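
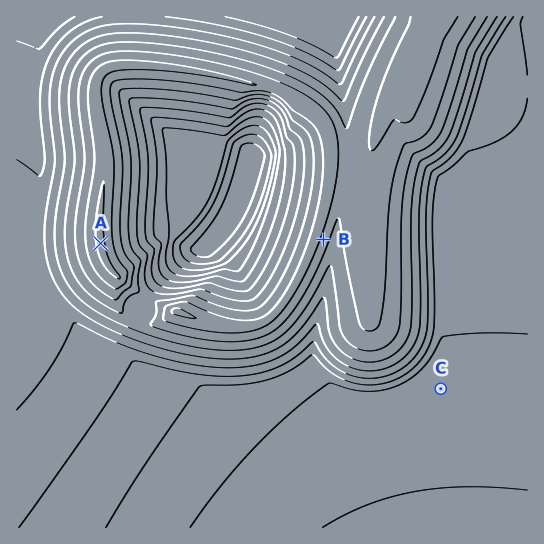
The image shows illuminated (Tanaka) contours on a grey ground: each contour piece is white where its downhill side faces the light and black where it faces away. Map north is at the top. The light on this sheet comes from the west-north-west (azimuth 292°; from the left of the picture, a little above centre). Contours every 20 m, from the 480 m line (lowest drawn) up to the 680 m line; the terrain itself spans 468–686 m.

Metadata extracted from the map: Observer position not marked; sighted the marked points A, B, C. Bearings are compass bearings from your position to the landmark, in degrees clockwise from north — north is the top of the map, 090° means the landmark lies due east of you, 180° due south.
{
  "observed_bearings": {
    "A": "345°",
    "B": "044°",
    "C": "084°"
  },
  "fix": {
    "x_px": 148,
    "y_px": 420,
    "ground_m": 525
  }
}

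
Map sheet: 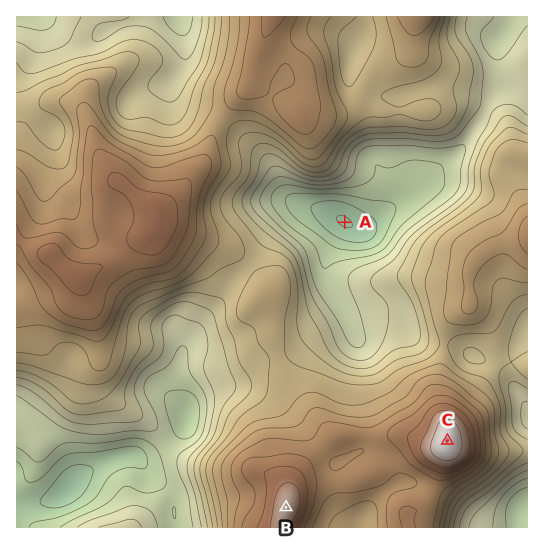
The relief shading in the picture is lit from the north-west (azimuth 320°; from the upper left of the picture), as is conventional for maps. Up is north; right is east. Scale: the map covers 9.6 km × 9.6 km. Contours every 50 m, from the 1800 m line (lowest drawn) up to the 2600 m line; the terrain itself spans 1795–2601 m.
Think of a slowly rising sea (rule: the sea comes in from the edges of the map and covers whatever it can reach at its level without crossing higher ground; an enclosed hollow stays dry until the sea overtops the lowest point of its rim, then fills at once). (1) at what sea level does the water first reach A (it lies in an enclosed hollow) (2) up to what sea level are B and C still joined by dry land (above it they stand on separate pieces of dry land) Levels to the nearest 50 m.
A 2050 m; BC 2350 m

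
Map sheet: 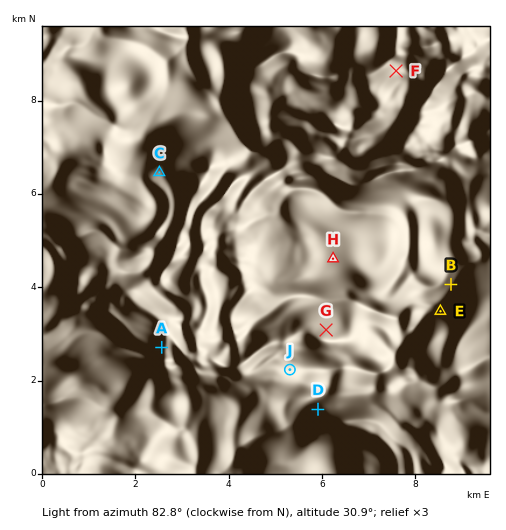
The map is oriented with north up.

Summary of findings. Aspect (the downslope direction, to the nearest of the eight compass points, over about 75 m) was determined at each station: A SW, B NW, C N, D NW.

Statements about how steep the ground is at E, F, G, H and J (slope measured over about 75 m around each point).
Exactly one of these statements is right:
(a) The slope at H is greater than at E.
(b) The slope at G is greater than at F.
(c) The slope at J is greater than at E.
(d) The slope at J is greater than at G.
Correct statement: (b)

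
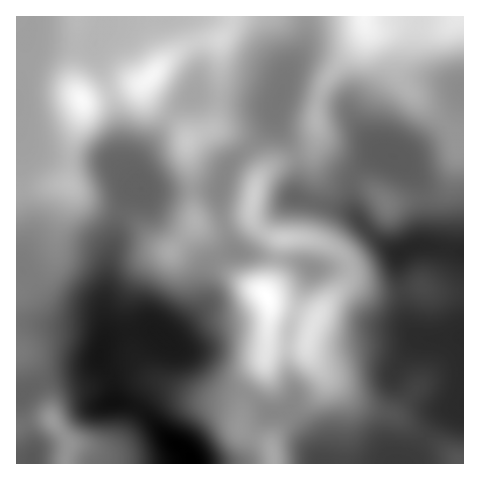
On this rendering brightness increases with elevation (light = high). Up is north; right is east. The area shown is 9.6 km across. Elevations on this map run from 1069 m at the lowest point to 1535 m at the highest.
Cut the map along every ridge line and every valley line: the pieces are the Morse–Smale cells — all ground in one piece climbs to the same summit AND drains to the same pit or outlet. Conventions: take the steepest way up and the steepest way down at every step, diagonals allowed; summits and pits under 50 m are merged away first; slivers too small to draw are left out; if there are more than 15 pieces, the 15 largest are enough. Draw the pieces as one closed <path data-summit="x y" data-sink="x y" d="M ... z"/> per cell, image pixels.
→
<path data-summit="82 101" data-sink="192 463" d="M162 16l-146 1 0 250 4 1 5 5 18 26 11 10 12 5 31 4 8 10 0 14 8-6 31-6 11 1 11 9 3-1 34-33 2-7 0-22 4-11 7-7 19-8-5-8-7-18-6 2-16-1-6-5-2-8-1-33-4-25 0-14 25-14 5-28-15-1-9-4-20 18-38 49-2 11 6 17-19-27-1-32-4-20-22-65 11-19 5-4 45-4z"/><path data-summit="266 297" data-sink="400 253" d="M386 154l-7 0-7 3-14 14-7 12 0 18 3 13 12 15 26 21-6-2-9 1-29 16 0 14-29 34-13 32-35-1-4-5-4 29-19 32-4 28 6 6 20 8 6 5 2 17 190-1 0-211-42-7 4-11 0-17-6-34-21-23z"/><path data-summit="266 297" data-sink="192 463" d="M238 252l-10 1-12 6-7 7-4 11 0 22-2 7-36 34-12-9-11-1-31 6-9 7 1-15-8-10-31-4-12-5-11-10-18-26-5-5-3 0-1 127 4 0 14-9 18-7 30-6 9-5 8-9 10 17 5 26 12 1 15 7 31 32 17 13 4 9 80 0-1-17-6-5-20-8-6-6 4-28 20-36 3-25 4 5 35 1 13-32 29-34 2-13-3-2-6 3-29 2-11-6-13-3z"/><path data-summit="364 17" data-sink="400 253" d="M365 24l0 9-4 7-31 35-10 16-4 22 1 25-3 8-6 5-13 6 3 10-1 31 40 9 17 7-3-13 0-18 3-8 13-13 12-8 23 4 21-12 25-21-20-16-27-29-3-11-2-20-4-9-8-6-15-5z"/><path data-summit="151 77" data-sink="192 463" d="M231 16l-67 0-9 2-39 3-9 3-11 16-2 8 20 54 5 20 2 40 18 26-5-16 2-11 38-49 20-18 16 5 9-1 0-52 1-6 11-15z"/><path data-summit="53 420" data-sink="192 463" d="M99 359l-8 9-9 5-41 9-16 11-9 3 0 67 176 1-3-9-17-13-25-27-11-8-22-5-5-26z"/><path data-summit="364 17" data-sink="192 463" d="M463 16l-99 1 1 7 4 5 17 6 8 8 4 12 1 19 7 13 40 37 5-2 5-7 8-19z"/><path data-summit="151 77" data-sink="278 99" d="M306 16l-74 0-1 9-11 15-1 6 0 53 57 6 10-29 18-31 2-9z"/><path data-summit="253 196" data-sink="400 253" d="M295 157l-24 9-9 8-6 9-4 21 0 13 10 14 17 8 20-1 27 6 13 6 7 8 3 6 28-15 13 0-16-13-21-23-16-6-40-9 1-31z"/><path data-summit="364 17" data-sink="278 99" d="M363 16l-57 1 0 19-2 9-18 31-11 32 1 15 19 33 13-5 8-10 0-28 4-22 10-16 31-35 4-7z"/><path data-summit="82 101" data-sink="278 99" d="M231 100l-13 0-5 27-25 14 7 80 9 6 13 0 7-3-4-14-1-20 7-21 42-40 7-14 1-10z"/><path data-summit="82 101" data-sink="400 253" d="M448 126l-39 29-11 4 15 14 9 17 4 27 0 17-4 11 41 7 1-104-7-1-2-14z"/><path data-summit="253 196" data-sink="278 99" d="M274 115l-6 14-42 40-7 21 1 20 4 15 25-8 3-6 3-24 7-13 9-8 24-9-5-12-14-22z"/><path data-summit="253 196" data-sink="192 463" d="M251 212l-2 4-5 3-20 6 10 25 54 10 13 3 11 6 29-2 7-3-2-6-7-8-13-6-27-6-20 1-14-6-10-9z"/><path data-summit="82 101" data-sink="192 463" d="M463 96l-7 19-8 10 7 8 3 15 6-1z"/>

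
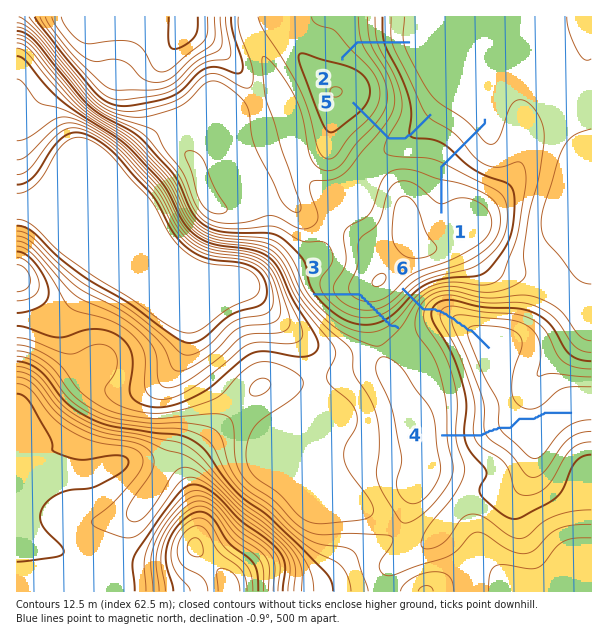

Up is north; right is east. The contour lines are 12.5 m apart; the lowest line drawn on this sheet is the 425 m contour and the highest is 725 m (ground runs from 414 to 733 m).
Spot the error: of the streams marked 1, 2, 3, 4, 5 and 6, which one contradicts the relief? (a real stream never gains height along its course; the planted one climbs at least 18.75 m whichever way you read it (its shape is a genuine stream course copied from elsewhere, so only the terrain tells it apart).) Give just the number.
3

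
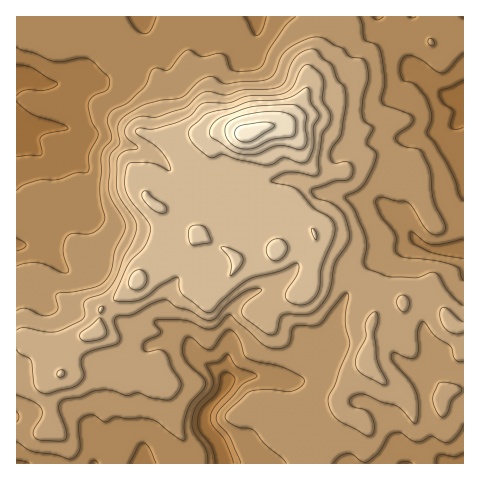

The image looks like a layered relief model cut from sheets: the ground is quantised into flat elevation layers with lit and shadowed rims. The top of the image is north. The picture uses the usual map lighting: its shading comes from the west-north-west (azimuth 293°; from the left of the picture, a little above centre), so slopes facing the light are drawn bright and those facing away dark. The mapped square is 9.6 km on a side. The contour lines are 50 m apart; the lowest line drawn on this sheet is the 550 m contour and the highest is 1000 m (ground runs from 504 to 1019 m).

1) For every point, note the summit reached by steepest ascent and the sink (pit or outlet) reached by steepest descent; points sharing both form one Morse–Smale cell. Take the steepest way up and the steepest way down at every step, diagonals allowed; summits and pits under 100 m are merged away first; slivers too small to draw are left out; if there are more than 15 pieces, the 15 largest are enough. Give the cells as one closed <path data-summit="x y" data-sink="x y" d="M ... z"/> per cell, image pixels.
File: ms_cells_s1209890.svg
<path data-summit="246 134" data-sink="224 463" d="M232 132l-16 2-21 28 2 9 9 12 5 17 0 13-12 21-31-20 2 15-12 27-15 15-7 12-35 25-2 20-3 4-9 4-28 3-27 1-8-4-8 0 0 127 447 1 1-136-6 0-9-7-16-31-16 2-14 11-21 2-6 6-1-12-10-15-19-17-24-11-6-5-1-17-15-28-8-8-6-2-12 0-15 3 3-3 1-39-13-23z"/><path data-summit="246 134" data-sink="17 122" d="M341 16l-324 0-1 319 8 1 8 4 55-4 9-4 3-4 2-20 35-25 7-12 15-15 12-27 0-8-6-11 10 9 25 15 12-21 0-13-5-17-11-17 2-8 19-24 9-2 24 2 15-7 14-1 8-4 10-12 13-26 24-23 11-15 3-8 0-7-5-10z"/><path data-summit="246 134" data-sink="463 95" d="M463 16l-121 0 0 5 5 10 0 7-3 8-11 15-24 23-18 33-8 7-19 3-15 6 5 5 10 23-3 36 25-1 6 2 8 8 15 28 1 17 6 5 20 8 15 12 16 18 4 16 8-6 18-1 14-11 16-2 16 31 9 7 6-1z"/>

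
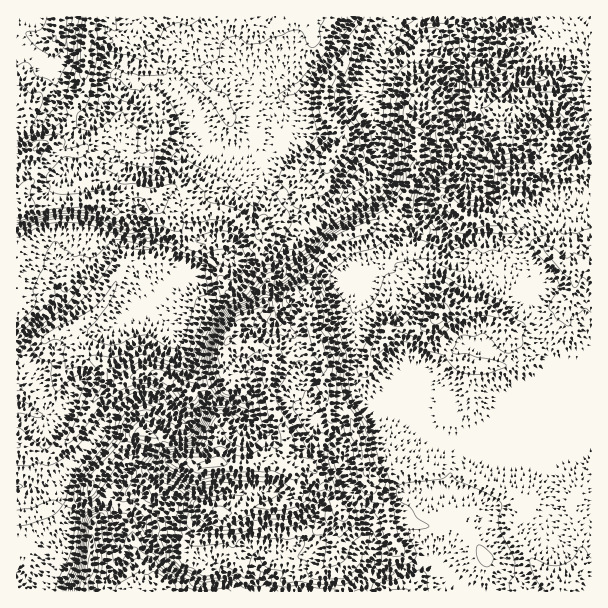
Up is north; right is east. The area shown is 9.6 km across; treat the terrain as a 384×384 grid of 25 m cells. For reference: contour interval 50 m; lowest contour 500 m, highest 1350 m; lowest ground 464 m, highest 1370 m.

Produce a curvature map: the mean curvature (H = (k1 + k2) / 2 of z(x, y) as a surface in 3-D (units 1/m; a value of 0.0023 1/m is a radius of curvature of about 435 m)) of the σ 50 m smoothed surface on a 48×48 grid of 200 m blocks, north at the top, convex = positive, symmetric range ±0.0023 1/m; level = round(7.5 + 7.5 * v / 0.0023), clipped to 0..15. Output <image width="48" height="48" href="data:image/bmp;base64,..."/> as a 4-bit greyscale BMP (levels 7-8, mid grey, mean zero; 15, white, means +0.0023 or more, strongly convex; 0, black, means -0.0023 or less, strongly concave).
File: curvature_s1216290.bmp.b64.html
<image width="48" height="48" href="data:image/bmp;base64,Qk32BAAAAAAAAHYAAAAoAAAAMAAAADAAAAABAAQAAAAAAIAEAAATCwAAEwsAABAAAAAAAAAAAAAAABEREQAiIiIAMzMzAERERABVVVUAZmZmAHd3dwCIiIgAmZmZAKqqqgC7u7sAzMzMAN3d3QDu7u4A////AIiEj3OpidsAAQY2YSMzNNupd3d2eHaJhmaFS/NpnGAf17pWmrubkTFLd3iJZ2qHl4hnGfYpqg3peaaLmGmplaqUZ4iJZpl3d4hoF/cqkEund4ZWZ3a4dWynZ3iIWJd3d3h2J/YcU5eIVFRndYaIhH1WiIiHaYeHh4d4JvkPB4mGzJd1dVmKk5tYiIiGiYd4h5mYM+8lSIaMzLmJlzS+gqloiIiGiId4h4eIagFlVUSvuniszXHXKLZ4eId2eIh4h2V3T/M9aEFQAUQzW2jhfZNmZmZ5mIh4h4hmSPklp3XKZnZ1mY2QrbWIiHmYiIh4h3eGQ69irf7/7d3KusojuzeYiXh3d3d3eJmLYzzTA+vnume3pogj6Eh3eHd3d3d3d7hZxTSreXRGl2WVuU6T91h3d3d3d3d3d5ZlvEJv/KMK+XZY10ZG9Gh3d3d3d3eHh5Z2XnJZyTAB7jJ7hla6pHd3eId3d3eIeEd3ScNClQjQUBSMVlmrNXd3eHiHd3d3h6hpRrrTAGv2TrSZWFuXN3d3d3iHd3d3d6ZrYjjtmd9lnsW6Zm6TWGd3d2h3dmd3d6ZppYqJ77cozGSbZkyTemZ3domZmYZ3eLeGmrhnh1M1y2dth423THVmWJh3d4hnd2ymeIZnhlRVz5yZho2FSchHlmd3iIh4dxnamFZmd2ZUf5WHdbqUVtqLl0Z3iIZ4ltBbqodnd3dlWvhSitdEZqaIzHZmuIaIh7siiKl3d4d3Ob70R9lldoZnr7rMlXeIh4i0OHqHd3eHKDTk2cpWdod3bIimd3d5lpeGhImXd3d0ikXArfc3d3d2bWZ2eHdlppeGpVeod3dk2FW9CKNXeId4l2Z3h3dZqJh2iHSqqYQ2RVV0aLxmd4iHh2eIh3WLiJd3iJZmMijcdUmEMl7WZ1aZlliYeHrXiFZmh3Ykh5p2dUnKUzf+iJVWNIQzRpmHeHMjMzW6Wplod7q3lkJr/ph6J4nKp1eHd/yod2r7S5eaq7WIhoMjatuQeK7Kl2WHh5qc3ux3a4eXd3WJWKpFQ23wr9RUl1ZmdqdndmmKqrmYh3Z3aHqTZkXwj2NGqKlWZmplaJh0M2qHd3d2qHmmJlS/CYN2z/N6p3aHZlVoqziHd3h3iZqnZCbPoJR4yarJjL5nmpZ5e2Rnd3d3ZorbuDaOhwOaYzeVJ13Zeah5eah3d3eHdlaMg0e/h3JlZ43qlFNZhnmad6dneIeHd2WslDeumYGKp3rdVIZXlUeohqdneZd3d1rZZEareRV5llapN5tIu2WpdpZ2iXeHd22EVVe5mlfIpoiYKpiFa4WWaWd4mId3Zn1zVnabihjGp5mnapZ0fYR1ZmeId3eIhlvXVXebmAy10kIjmnd2T4RniHeXd3eHeUXMZHl3mBpjVod0eXd2L6Rnp2l3iHeHeIRehUiYajk4NpqZZ3eJLnapd4d4d3iHh5sqtXNbhzZ6u6mZhoiLHNaImWaHd3iIh4lj53kay0WZvKiIiHdrF9aHepipiJmIiIm0e3jGRkZkMmmIhw=="/>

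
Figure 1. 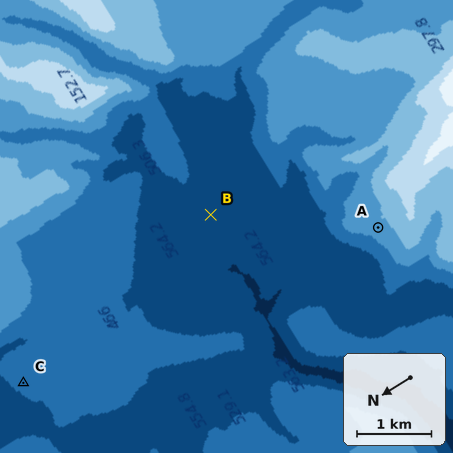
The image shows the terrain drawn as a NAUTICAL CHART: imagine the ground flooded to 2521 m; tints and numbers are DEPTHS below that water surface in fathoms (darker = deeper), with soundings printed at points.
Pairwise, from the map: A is higher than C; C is higher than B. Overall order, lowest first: B C A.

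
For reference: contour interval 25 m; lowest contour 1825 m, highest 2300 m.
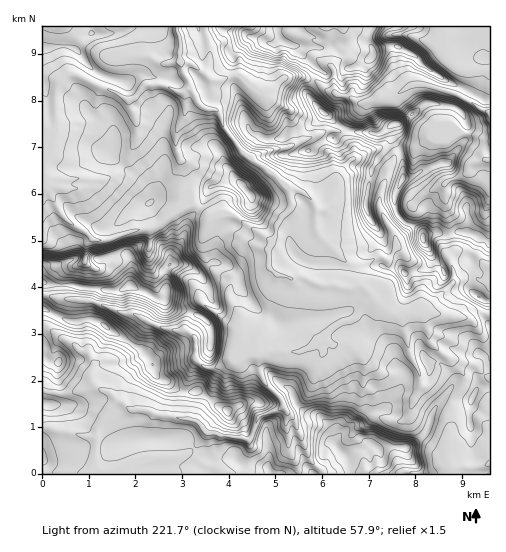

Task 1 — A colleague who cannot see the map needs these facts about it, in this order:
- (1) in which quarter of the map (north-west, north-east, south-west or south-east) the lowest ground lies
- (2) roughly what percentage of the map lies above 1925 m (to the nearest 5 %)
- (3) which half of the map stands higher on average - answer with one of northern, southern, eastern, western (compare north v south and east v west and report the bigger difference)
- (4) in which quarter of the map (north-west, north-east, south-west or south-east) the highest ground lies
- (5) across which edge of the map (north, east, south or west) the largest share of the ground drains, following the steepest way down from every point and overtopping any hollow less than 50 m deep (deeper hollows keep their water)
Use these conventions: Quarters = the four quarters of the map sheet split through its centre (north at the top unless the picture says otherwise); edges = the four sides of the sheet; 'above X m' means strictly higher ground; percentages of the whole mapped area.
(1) Look to the north-west quarter for the lowest ground.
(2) About 80 % of the map lies above 1925 m.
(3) On average the southern half of the map is the higher ground.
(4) The highest point lies in the south-west quarter of the map.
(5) Drainage is mainly to the north: more ground falls towards that edge than towards any other.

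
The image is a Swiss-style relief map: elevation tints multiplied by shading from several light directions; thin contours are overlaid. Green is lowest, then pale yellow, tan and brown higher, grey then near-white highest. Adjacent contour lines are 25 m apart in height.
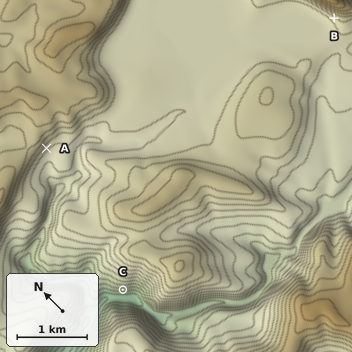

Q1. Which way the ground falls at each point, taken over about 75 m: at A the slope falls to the S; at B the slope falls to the W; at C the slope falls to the SW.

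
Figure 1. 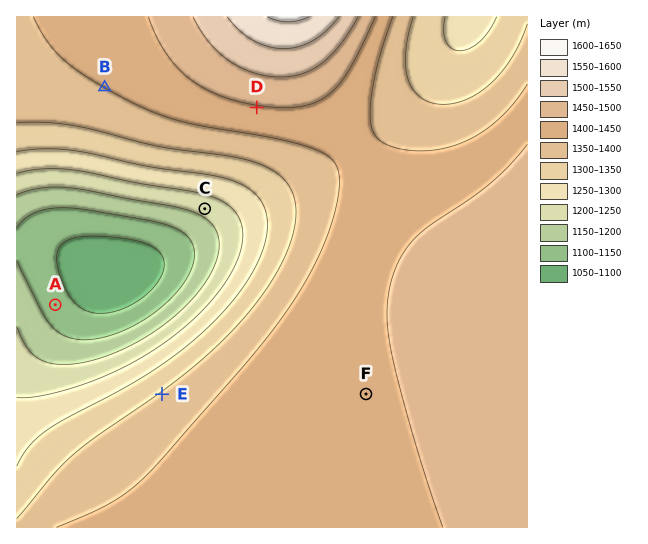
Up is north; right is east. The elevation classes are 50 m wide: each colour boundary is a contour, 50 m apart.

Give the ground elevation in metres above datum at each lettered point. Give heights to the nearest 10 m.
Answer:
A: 1120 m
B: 1400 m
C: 1220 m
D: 1450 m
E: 1350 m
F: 1440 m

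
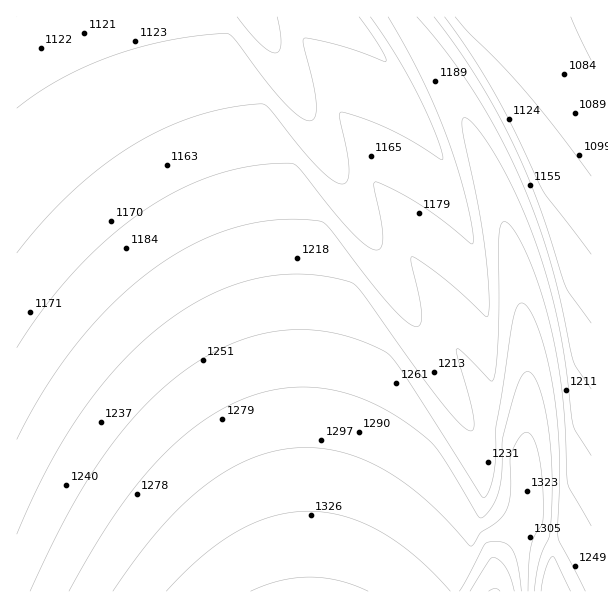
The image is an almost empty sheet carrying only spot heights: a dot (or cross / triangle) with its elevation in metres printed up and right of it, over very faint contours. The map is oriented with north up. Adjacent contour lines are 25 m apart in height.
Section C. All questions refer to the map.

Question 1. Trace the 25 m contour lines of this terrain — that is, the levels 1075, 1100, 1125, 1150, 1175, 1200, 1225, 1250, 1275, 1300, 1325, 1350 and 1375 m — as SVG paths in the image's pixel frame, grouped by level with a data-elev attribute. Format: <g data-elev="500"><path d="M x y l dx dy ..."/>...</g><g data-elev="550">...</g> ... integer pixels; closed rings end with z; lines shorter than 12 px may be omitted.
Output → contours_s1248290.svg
<g data-elev="1075"><path d="M591 60l-20-43"/></g><g data-elev="1100"><path d="M591 176l-34-46-30-37-27-30-32-31-13-15"/><path d="M277 17l4 27-2 7-4 2-6-2-9-8-23-26"/></g><g data-elev="1125"><path d="M591 254l-48-63-29-62-19-36-24-38-26-38"/><path d="M359 17l21 30 6 11 0 4-48-17-30-7-5 1 13 62-1 15-4 5-5-1-6-3-15-13-19-23-30-40-5-5-4-3-27 2-30 5-30 7-27 9-27 10-26 13-22 14-21 15"/></g><g data-elev="1150"><path d="M591 323l-25-36-30-91-15-36-17-34-33-57-37-52"/><path d="M370 17l25 37 23 41 19 42 4 13 2 9-3 0-27-17-26-14-25-10-21-6-1 5 7 33 2 20-2 12-6 2-11-5-15-14-49-60-5-1-9 0-31 5-27 8-27 10-27 14-26 16-25 20-26 23-24 26-22 27"/></g><g data-elev="1175"><path d="M591 389l-18-28-13-64-12-44-15-44-20-46-21-41-22-37-26-36-27-32"/><path d="M388 17l33 60 25 58 11 32 10 34 6 30 0 13-3-1-26-21-24-17-25-15-20-8-1 4 7 35 2 18-2 9-3 2-4 0-11-7-15-14-46-58-8-7-25 0-32 5-30 9-30 13-28 16-29 21-28 26-27 28-25 32-23 34"/></g><g data-elev="1200"><path d="M591 456l-18-30-8-64-7-39-10-43-15-45-17-40-18-35-19-30-8-8-6-4-3 2 0 9 16 77 8 51 3 40-1 19-3 0-44-40-21-15-8-4-1 6 8 33 3 19-2 9-3 3-3-1-10-7-17-17-55-71-9-9-17-2-22-1-23 3-21 4-31 11-32 16-30 20-30 26-28 30-27 34-24 37-21 39"/></g><g data-elev="1225"><path d="M591 526l-23-43-3-61-4-37-7-43-9-38-11-32-10-24-11-19-4-5-5-2-3 3-2 11-1 103-2 32-4 10-3-1-28-29-3-3-2 1 17 63 1 13-1 5-3 1-6-4-20-21-79-110-11-12-19-6-29-4-25 1-26 4-34 11-35 18-33 24-32 31-29 35-28 40-24 45-23 51"/></g><g data-elev="1250"><path d="M541 591l5-24 6-11 3 3 16 32"/><path d="M585 591l-27-52 1-84-5-63-6-31-9-31-9-20-8-7-3 1-3 4-4 16-16 102-2 45-4 17-5 9-2 1-3-4-78-122-15-19-28-13-32-8-31-2-30 3-33 10-33 17-33 24-30 30-28 35-26 39-25 45-28 58"/></g><g data-elev="1275"><path d="M534 591l5-30 11-27 2-30 0-31-3-38-5-31-8-25-5-6-3-1-5 2-5 10-15 51-1 39-4 20-7 15-9 9-5-3-28-48-14-20-15-14-24-17-30-16-30-9-30-4-30 2-28 8-27 13-27 18-26 22-25 27-24 32-24 37-26 45"/></g><g data-elev="1300"><path d="M528 591l2-42 4-12 8-13 1-20-1-27-3-22-6-18-6-5-3 1-5 5-8 17 0 37-5 18-8 11-17 12-10 13-28-30-20-18-21-17-22-14-23-10-22-6-24-3-23 1-22 4-23 9-22 12-21 16-21 19-21 22-22 27-23 33"/></g><g data-elev="1325"><path d="M450 591l-34-34-18-14-18-12-18-9-18-6-18-4-18-1-18 2-18 4-18 6-17 8-34 25-37 35"/><path d="M521 591l-3-25-5-15-7-8-11-2-7 1-3 2-26 47"/></g><g data-elev="1350"><path d="M368 591l-29-10-30-4-28 4-30 10"/><path d="M514 591l-3-13-5-11-6-7-6-3-5 3-19 31"/></g><g data-elev="1375"><path d="M500 591l-5-3-6 3"/></g>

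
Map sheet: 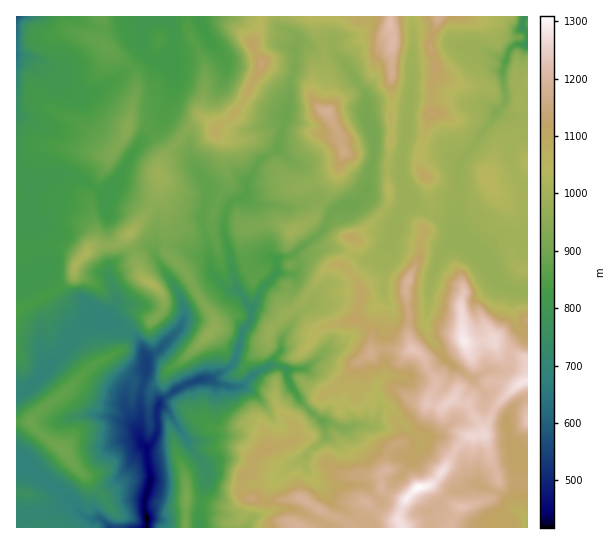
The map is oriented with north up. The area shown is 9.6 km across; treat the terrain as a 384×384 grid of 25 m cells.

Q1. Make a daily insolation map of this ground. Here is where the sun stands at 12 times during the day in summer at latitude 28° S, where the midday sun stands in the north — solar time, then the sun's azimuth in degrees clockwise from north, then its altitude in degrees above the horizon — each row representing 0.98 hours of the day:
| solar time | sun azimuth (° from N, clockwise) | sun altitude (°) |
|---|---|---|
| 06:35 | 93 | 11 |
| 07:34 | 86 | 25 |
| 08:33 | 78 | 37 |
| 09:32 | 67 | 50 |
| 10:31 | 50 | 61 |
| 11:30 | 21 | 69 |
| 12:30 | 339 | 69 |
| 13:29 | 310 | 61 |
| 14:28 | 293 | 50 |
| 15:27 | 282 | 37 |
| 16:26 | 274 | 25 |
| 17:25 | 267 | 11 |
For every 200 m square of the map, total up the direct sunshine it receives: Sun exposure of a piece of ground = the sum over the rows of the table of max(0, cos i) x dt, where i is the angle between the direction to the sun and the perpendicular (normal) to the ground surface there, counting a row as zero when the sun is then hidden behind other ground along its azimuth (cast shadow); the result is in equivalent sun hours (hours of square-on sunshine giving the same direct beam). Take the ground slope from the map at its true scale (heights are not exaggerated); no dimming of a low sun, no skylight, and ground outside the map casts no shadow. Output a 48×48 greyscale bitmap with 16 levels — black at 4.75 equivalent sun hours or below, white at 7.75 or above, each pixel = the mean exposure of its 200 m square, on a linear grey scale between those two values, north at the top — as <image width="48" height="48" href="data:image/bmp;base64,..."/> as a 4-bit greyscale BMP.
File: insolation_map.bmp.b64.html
<image width="48" height="48" href="data:image/bmp;base64,Qk32BAAAAAAAAHYAAAAoAAAAMAAAADAAAAABAAQAAAAAAIAEAAATCwAAEwsAABAAAAAAAAAAAAAAABEREQAiIiIAMzMzAERERABVVVUAZmZmAHd3dwCIiIgAmZmZAKqqqgC7u7sAzMzMAN3d3QDu7u4A////AO7u7u1QAWqqq7y5zM7u3N7czO3e7M3e693e7bZclFiKq8y4Wc7bzu3M7sze25m96rvN7KjLlIqarNyHnKqt7d3dzLis7+27vO7uyGrshHmLm8q+/u7u7e79ztp5ze7azP7bZImct1drmru8ze7+y7zMzO3rnMy83d23Wu7IuVZcu7u+3N7tve7u7N7uu8zN3suHrd3sqXdtyqqs27u97//u7u3u7MzM3aZa7bzduYibvMu+7cqJ3u7u7c3t7cvM3Wa+/rq7uVeqic3N7v7rvO7u7u3Mzcy8ypzu/9zNqnWnnN283u3tzKzczNupzu7Lue7Lq7u7qpio3e7e7c7rRYmazaqavN7YvO7suYm9upid/t7dyt6TWcu7yqvNzN7ojd7e3LqruqOM3c7bqtpK3M3Lqt7u7e3dd7zt7cmKuqQDrNlHrMRu7szL3u7d7u3d6qrO7tlmiodAAEqSaqbN3tu6uqvO7qvu7szN7u2TN4nHECBZAFAE3cy5u5nNt5u83dzM3u7sZVm7pFcYtkrGfd3dzMzbmcy87tzM3u/+0wKru4kFzHnMib3e7t64m93d7szM3e7txBAZrNtUrZrex4nO7uy73e7u3cvMzd3MmMUDat6jjdre/tzf7tmtzd7d3NurvN27ztxiKu7pjO7O7u3e3LqrvM3e3u7Kq6aLqGiBPe7YfO7t3M3byqmrzZze7u7ukBipc0pwru2oe+3dztzru7ibvbzNzN3clqyoi+tX3dub2M3dy6zt3Mmbzr3cu9zLmmeKzup97cyt7aq9287t3syM3d3d3tzMvKZGztre3cyt3Zrd7u293d6s3u3d7u3c3d3LnM3d3cysy6iN7ams3d283d3d7e7u3e/tyczd3du8yquWzb3t3d273d3d3d3d3e7e7b3d7dve7d7sre3t3d3t3d3d3d3d3u7d3t3dzdzu7v7uzO7u3e7t3d3c3d3d3e3d7t3d3dzu3MvN2s3dzN3d3dzN3d3d3u3d3dzN3d293d3cy5rMrNy83dzd3u3u7ty83M3d7dzd3d7uyom8zciL3dze7d3d3Myp3d7t3czL3d7tyoebvMvu3d3u7N3dzMzJve7d3Lu7vu3My5ZprN3e3e7u3d3d3e7sne7syXeZmszKmMypes3N3d7u7t7u7u7tmt7tuovd3Ly4i9yqi828zd7u3u7t3e7ty93uytyr3c3dzNy6fLypq8zu7t3d3u7u7N3dvf66y8y4jMy6nLu5vd3e3c3e7u7u7d3d3+7qurup3rqqrLzf3d283c3u7t7u7d3d7t7Liqqs7uypirzN3MzLvs7u7d3e7u7t3c3Mmaq+7u2pd5q8vN3qvc7u3d3N7u7t3czbt5vO7ty4mpqs3u7ozs7t3d3c3u7d3dzJu7y97su5momt7t7Hvpm93Mzd7tzd3dyWze3O3bu6umiM3d7GnJzdzM3u7t3dzclozMzM3Ny7zHi7zMzLVZ3t3e7t3e7dzLm+7Nyqy6q8zJm4iJq8qL3u7tzd7e7t3M3u7Kqauqu8zKmaZ5zdcA=="/>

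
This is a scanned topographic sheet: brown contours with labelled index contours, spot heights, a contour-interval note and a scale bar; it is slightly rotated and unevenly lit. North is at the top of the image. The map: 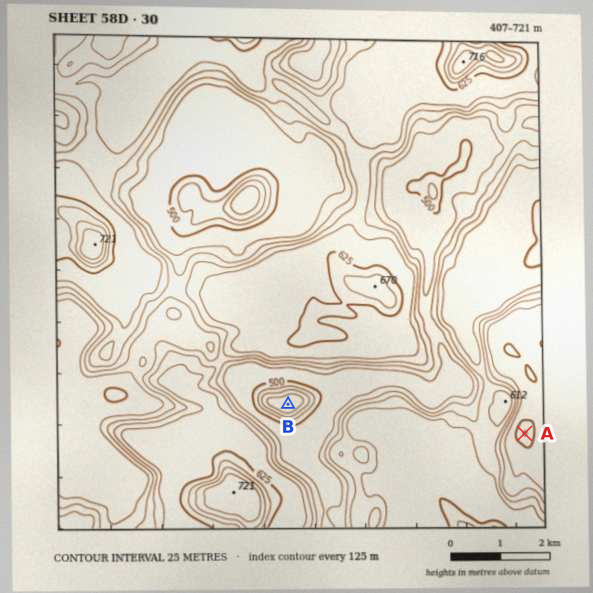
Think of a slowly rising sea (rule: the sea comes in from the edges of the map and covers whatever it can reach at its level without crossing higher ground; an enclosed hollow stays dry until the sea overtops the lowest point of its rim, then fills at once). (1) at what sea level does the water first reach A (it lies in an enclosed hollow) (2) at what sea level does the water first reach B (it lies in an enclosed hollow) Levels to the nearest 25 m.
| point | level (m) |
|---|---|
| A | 500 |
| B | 525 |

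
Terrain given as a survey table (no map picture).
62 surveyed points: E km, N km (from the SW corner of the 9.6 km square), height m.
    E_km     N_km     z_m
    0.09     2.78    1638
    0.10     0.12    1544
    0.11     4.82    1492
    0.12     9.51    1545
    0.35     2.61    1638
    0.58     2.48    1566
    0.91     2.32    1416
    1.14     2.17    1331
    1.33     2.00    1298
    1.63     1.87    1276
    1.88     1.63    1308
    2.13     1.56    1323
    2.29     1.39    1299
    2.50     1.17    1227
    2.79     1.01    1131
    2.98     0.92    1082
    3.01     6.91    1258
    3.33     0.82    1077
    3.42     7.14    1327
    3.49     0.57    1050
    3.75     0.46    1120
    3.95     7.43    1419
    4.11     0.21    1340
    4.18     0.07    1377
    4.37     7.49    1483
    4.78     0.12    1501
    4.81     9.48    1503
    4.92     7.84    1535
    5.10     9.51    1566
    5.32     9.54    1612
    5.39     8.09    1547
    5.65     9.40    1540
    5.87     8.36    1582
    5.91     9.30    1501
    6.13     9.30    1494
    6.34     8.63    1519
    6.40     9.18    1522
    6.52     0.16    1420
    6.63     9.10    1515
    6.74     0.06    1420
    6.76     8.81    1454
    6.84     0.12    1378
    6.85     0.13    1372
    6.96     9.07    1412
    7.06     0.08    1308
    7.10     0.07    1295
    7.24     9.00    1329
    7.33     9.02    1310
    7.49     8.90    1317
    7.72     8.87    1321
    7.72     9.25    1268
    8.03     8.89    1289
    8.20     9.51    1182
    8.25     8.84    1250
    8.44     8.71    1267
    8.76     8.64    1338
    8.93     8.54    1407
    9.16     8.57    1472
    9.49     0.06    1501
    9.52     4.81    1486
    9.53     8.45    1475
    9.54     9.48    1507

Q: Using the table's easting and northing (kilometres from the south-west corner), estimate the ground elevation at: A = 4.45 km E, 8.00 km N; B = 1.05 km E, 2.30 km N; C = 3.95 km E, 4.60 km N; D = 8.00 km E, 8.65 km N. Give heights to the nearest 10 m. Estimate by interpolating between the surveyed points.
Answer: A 1410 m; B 1380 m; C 1420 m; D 1300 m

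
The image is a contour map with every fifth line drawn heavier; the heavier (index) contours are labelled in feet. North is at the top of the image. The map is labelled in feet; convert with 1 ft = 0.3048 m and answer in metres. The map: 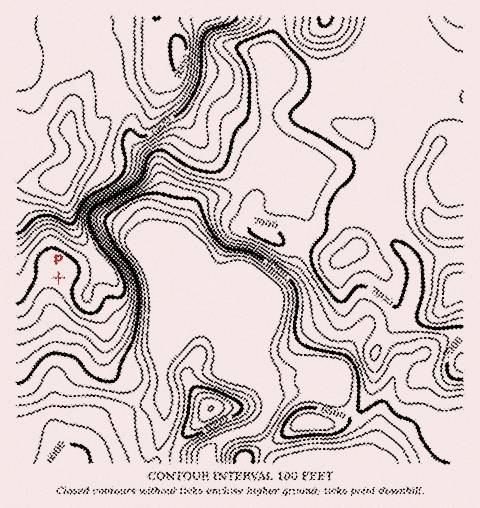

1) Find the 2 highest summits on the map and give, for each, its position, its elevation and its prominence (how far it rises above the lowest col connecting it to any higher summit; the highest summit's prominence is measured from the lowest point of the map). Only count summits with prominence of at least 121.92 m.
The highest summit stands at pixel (179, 52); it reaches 2461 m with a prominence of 638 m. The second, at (210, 409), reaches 2074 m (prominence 153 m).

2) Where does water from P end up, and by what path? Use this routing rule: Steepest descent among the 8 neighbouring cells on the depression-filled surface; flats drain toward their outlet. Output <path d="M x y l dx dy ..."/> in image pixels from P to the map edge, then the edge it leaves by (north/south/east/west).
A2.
<path d="M59 278l-6 5 0 8-1 1 0 21 3 6 0 112 11 18 1 4 0 10"/>
exit: south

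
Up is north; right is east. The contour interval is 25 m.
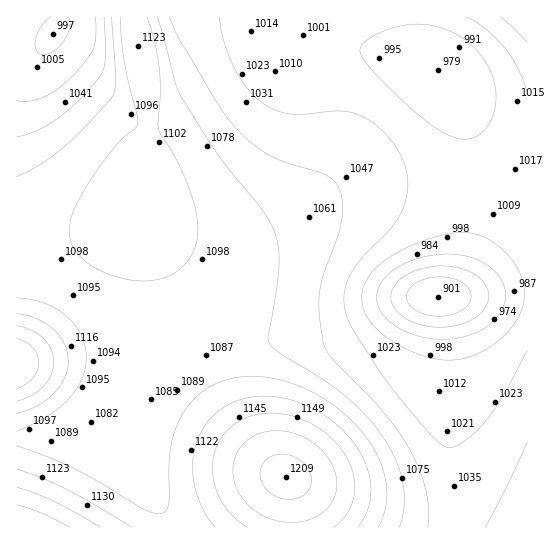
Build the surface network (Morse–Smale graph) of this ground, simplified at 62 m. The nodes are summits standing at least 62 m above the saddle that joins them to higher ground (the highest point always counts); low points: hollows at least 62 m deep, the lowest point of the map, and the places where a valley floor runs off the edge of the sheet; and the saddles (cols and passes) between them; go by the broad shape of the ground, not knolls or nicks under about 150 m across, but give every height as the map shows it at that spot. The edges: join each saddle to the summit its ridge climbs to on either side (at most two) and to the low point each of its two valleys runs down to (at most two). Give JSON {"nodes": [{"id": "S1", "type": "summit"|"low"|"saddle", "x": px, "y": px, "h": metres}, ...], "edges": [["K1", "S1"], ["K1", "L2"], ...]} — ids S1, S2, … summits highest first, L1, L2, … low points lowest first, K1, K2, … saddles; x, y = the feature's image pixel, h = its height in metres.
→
{"nodes": [
{"id": "S1", "type": "summit", "x": 286, "y": 477, "h": 1209},
{"id": "S2", "type": "summit", "x": 18, "y": 527, "h": 1200},
{"id": "S3", "type": "summit", "x": 17, "y": 363, "h": 1199},
{"id": "L1", "type": "low", "x": 438, "y": 297, "h": 901},
{"id": "L2", "type": "low", "x": 53, "y": 34, "h": 997},
{"id": "K1", "type": "saddle", "x": 171, "y": 527, "h": 1106},
{"id": "K2", "type": "saddle", "x": 66, "y": 301, "h": 1094}],
"edges": [["K1", "S1"], ["K1", "S2"], ["K1", "L1"], ["K2", "S1"], ["K2", "S3"], ["K2", "L1"], ["K2", "L2"]]}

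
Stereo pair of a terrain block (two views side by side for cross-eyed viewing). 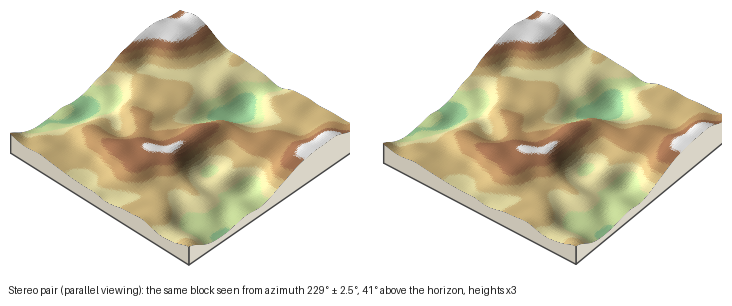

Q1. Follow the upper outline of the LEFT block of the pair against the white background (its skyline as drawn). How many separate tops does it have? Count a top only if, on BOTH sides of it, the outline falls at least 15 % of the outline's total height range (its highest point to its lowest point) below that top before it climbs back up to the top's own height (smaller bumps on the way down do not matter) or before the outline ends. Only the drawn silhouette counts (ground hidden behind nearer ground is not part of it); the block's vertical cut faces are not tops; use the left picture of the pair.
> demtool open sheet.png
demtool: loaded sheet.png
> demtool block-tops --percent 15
1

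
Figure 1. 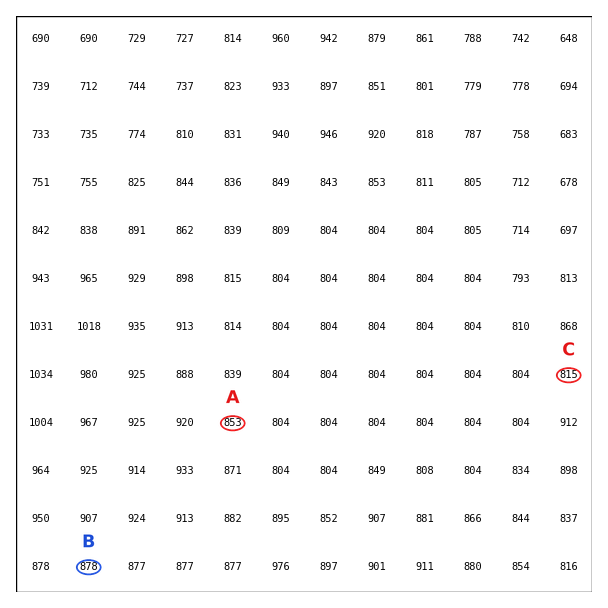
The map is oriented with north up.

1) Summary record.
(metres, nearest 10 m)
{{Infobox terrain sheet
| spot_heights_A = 850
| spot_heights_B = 880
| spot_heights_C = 810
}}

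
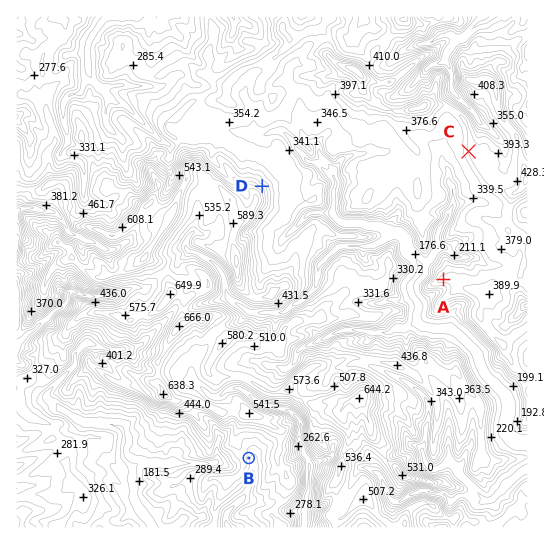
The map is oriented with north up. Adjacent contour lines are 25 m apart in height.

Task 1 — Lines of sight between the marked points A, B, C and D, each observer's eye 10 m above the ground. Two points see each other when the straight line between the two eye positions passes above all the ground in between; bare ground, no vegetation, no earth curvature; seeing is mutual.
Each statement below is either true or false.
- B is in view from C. false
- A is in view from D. true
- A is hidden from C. false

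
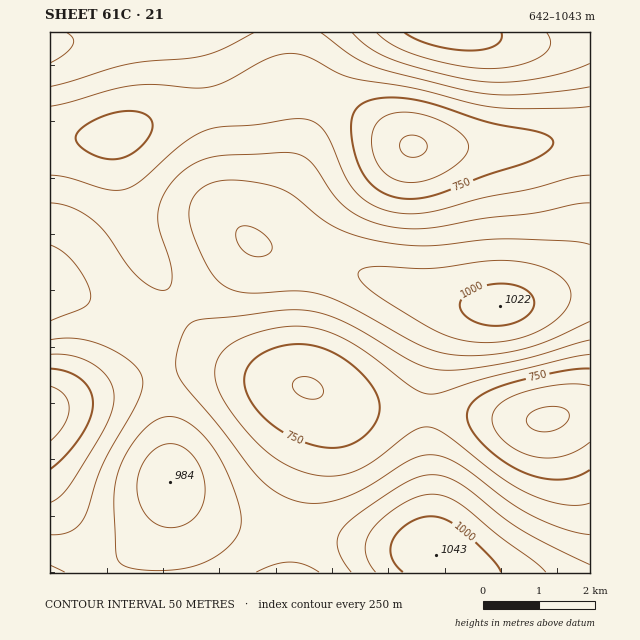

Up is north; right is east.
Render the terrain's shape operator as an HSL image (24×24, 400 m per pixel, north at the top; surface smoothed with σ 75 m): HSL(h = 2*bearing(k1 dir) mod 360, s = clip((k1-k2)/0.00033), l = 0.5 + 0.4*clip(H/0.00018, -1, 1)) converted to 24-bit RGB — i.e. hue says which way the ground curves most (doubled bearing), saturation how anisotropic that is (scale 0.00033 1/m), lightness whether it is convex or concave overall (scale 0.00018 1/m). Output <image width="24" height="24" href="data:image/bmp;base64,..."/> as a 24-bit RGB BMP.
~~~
<image width="24" height="24" href="data:image/bmp;base64,Qk32BgAAAAAAADYAAAAoAAAAGAAAABgAAAABABgAAAAAAMAGAAATCwAAEwsAAAAAAAAAAAAAjkTUvD/X2EfMzFuutXaZn42PkKCajJSlg3mva1u6PDvGKT7UN0/ja3PqrKzu2Nvz2eXy1u71s+bzl9HuirLmgJHfcm7ZdlbVkTOUoyyNwi5/zEpsv3pusbGCgK2Gea2vboS6YGjMT2PcPW3tO3v3X43znK3pztLo3uToyd/am9LMcrvFY46zYl+lflOdhkGVgS19ki6EuTmDymR3zaKMvceXg8CQZcC1Vp/EVYTLVIHURIbeMIbmPIPddY/ItrHD19DD0NS5mrqdb5+kWGWRbVCGhkOGgzZ+fy+dijSsuFjAzJez28jB1dvGpM62a8nIRaTHRIzAT4m5R4m1OnulO2+VXn2QqqmI1s+c2timrLiZcoKcVEmVaz2ShjiYijObcDWtbDm+lGzCzbHM59/b6urhwdTLf7HCRoa8RnOkVnWSWXOBSGJvP1lhTmxXla9Uz91y1uCFrrt9aXKGUUB9XTSCdzeTfziiW0h3Wk2Jd3Caurei4uHE6ejRzc67ipGqUl2eS1GJXFl6Z1xuVU9dRUxQTmRCh7A1yO023PM4vcUsZmI3PS0sPis6VDlOY0ZoOUUqRFQ4Yn9EncdLz+d14+mMzsOBmXlubFV2WktqaVBqbE5eY0VUVUJEZmk8mK0j4fMA49wAmYQAOS8GKSYKIycMHyYNMDwbFykLKEMUSHoYetAOtP4f2PU518k0k3E9Ykg9UT88VEE9XTo6XjQ4Xjgyc10vq5oZ17cAvo0Ae08AMyIAMCsDIy8EGi8EFiwHDzsQHFcWM5UWV+ELjvgaweolwakliV8nXkMmSDwlQzklRTIlTS0kXTcnfFoqrIUh14wO3mQAvj8Ajj4MZ1YZOlcWGEwODD0MIYmCJ6B3KdVfSOFRd9Vbsr5XsGs4lUIncj4lUz8lQDciOy8iRjInYUoyhXU/qZRLu4Ba0Flk3lqE1G2WuIWdcq+kOrKjI5aSI4bvQsXmZ+XTfNy8hbqqp2+OwTdnvydGozA1eUI9Vz9ATj1MVEhaW3deaZ90gLCdkJ28sZXY1a/t6NX24Nf0ycvzgp3xOHf0VHj0bbjpfdviesXOa2ivuD201CSU3TV/y1WBrWKZa1KeQUajRmq5aqjHhc/Zi9Lih7vnkafuvLz12dP429P42dH6s6j9ZGL+bm3TfqzJeLy+Yn+fdEGJlCiJviqKz1+Ty5CyrpHIa2rWUW7nZpvukMnyp9z0mtPyfbfvdKTqkq7kvcTl18/q1bjsvYXslGPmnn+oiZ6Yd4yHb010aCpodSpqnU15tY6TwrTDpqzQf5Tgapnue7z2mdb3o9Xzj7fqcI7cZoTJeZu1kqyrr5Sfv3WnyVi3vl29pYWGmo6Ij2SOdjSBaiV3eT6EiXyXnsChrcy8nr3JfqPMarLWadbjcd/ndL3dan/PdF3EhWawjn2WlpF5m3VppVNrskt8rmaFrJueooyoiky0dyOyciO3dVm5mLvAqdS+pMu7lK+0gp+marSVTM6HN9OSPLazRVegfEeqsFqvp3SMnXd5l2p6nVyJqWSUrYaYrKKhl4Sqcz2/YRzLZS/bhILOss3TtNLKorW6nYqmnYSDj7JuT8tBJ7FFJ3dcL0lcWEBslVN2rGdnpHRwlWyClGaXn3qeqpebrqtsjHRpW0aBRTCSTUazjZ64rcW3qbmtpY2prnGltHyHxLqBnMteP5szH0kwFCIgLy8la1YypIMypos7h3dJenBUj4peraxmpakdeHkrQ0kxMUhEQ25TbqdUnr1np6xtkmttnmWJuH2D06+O0rhzlItBLC4eGx4VIiMQPDoJf3kCi4gEbHAPW2YYcH8bmaYahpEHY2sRMj8WHjYVK1gaV5MbhrYdiaItcn1EfHtZqYtp1ppy5nlQtSsbOg8RJBIPJyEMMC8DX2EAanAAVGEAQVMFT2cGdIkEhpsjdYEpRlsoJ0weKF4YR4YUbKMRa5cZT3kmSnIxg40/y3Yu9yMEvQAOZgEWKgkOKxwQXV0UiZkNkKkOcJMXUn8cUYMdbZYfd6eUdH+ZY3aGTXlvPnxLTZI1bKgsbKEpTYIoOmgnU2UrhFEluA0HvQAkrQA8jB9Sekxeb5hferpsfcB6druQZbqkXbmoabKfiovhmYLZknDOdGO5ZXiibZqEe6RpgaVbZopPSGhARlE5XDozjyQ/zRVp4yukymXNjI7Jncrdr97qutzvtNDwocDxj7HwiaHqkHnuqnLpuWzisGvQmHa2h4iikJ6bjpqPg3yQYl+BSklzTkB4dT+gqVPPvongw7fpzdrx0Ov4ze37yOX7wNb7r8H6l6b4g4b0"/>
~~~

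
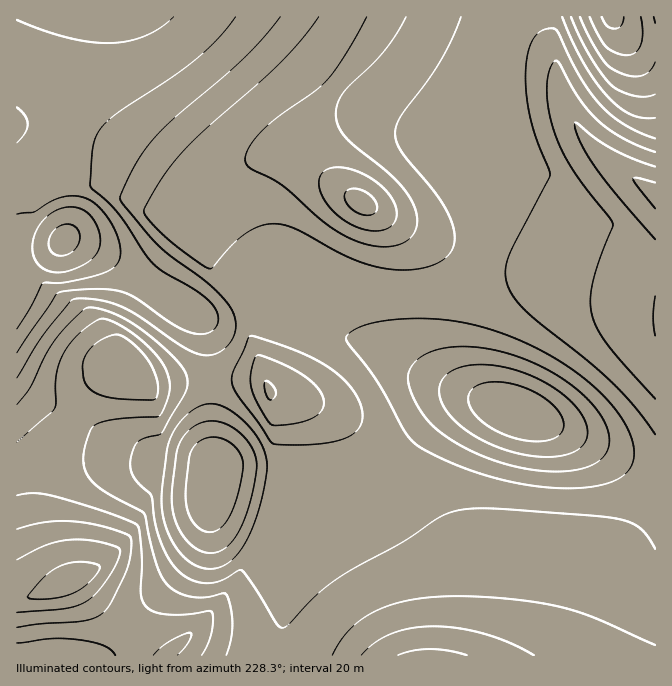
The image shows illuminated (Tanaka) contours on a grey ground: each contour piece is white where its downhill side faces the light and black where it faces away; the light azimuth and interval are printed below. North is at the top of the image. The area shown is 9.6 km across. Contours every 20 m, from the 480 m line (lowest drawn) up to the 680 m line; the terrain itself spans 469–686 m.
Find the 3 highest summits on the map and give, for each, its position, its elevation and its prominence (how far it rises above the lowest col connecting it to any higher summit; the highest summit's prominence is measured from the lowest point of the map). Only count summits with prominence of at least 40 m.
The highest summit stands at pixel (64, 240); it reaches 686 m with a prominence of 217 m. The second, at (517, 412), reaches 678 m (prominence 84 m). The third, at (215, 465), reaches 656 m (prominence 67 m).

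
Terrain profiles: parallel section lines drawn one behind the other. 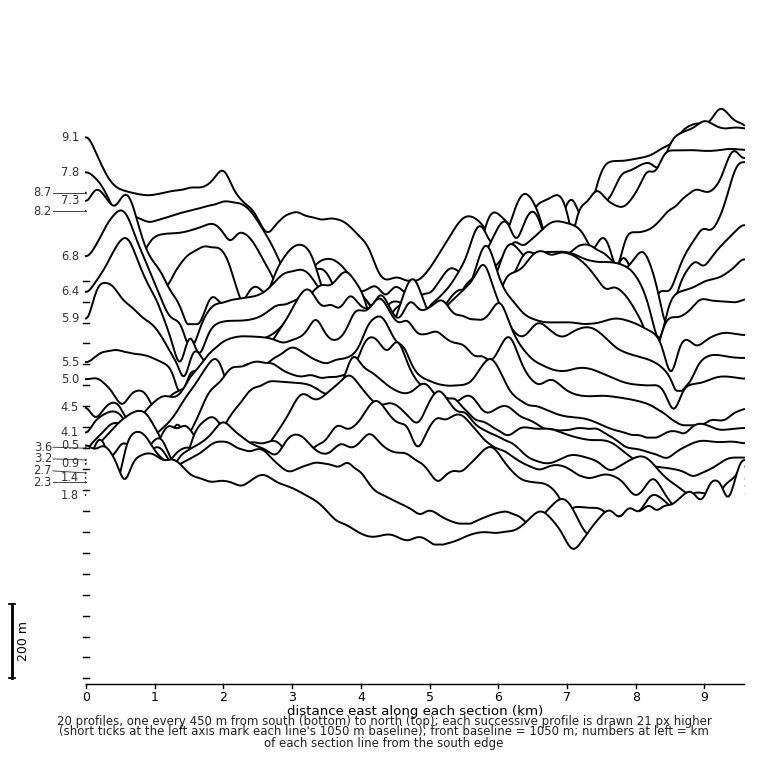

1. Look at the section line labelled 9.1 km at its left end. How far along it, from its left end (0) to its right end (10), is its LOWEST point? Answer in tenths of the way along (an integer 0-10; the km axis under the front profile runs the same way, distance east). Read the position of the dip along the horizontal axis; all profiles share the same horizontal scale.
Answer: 5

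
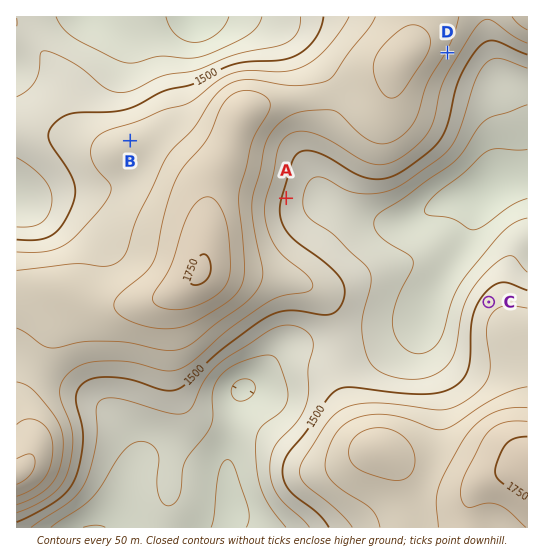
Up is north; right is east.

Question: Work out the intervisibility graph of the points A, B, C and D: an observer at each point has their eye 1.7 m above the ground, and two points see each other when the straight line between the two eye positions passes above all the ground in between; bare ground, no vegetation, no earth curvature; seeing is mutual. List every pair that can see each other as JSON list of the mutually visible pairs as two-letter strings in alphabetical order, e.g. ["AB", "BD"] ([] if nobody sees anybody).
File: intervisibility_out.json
["AC", "CD"]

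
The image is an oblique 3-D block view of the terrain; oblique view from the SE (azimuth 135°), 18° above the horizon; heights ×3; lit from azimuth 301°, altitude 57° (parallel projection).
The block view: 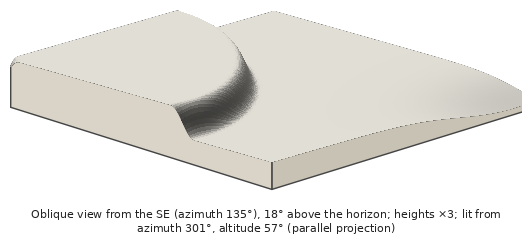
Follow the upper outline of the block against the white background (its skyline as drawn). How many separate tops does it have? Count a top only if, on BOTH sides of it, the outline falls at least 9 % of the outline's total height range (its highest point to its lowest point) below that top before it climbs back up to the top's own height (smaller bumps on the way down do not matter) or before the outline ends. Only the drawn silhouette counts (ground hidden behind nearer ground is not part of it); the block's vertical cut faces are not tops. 2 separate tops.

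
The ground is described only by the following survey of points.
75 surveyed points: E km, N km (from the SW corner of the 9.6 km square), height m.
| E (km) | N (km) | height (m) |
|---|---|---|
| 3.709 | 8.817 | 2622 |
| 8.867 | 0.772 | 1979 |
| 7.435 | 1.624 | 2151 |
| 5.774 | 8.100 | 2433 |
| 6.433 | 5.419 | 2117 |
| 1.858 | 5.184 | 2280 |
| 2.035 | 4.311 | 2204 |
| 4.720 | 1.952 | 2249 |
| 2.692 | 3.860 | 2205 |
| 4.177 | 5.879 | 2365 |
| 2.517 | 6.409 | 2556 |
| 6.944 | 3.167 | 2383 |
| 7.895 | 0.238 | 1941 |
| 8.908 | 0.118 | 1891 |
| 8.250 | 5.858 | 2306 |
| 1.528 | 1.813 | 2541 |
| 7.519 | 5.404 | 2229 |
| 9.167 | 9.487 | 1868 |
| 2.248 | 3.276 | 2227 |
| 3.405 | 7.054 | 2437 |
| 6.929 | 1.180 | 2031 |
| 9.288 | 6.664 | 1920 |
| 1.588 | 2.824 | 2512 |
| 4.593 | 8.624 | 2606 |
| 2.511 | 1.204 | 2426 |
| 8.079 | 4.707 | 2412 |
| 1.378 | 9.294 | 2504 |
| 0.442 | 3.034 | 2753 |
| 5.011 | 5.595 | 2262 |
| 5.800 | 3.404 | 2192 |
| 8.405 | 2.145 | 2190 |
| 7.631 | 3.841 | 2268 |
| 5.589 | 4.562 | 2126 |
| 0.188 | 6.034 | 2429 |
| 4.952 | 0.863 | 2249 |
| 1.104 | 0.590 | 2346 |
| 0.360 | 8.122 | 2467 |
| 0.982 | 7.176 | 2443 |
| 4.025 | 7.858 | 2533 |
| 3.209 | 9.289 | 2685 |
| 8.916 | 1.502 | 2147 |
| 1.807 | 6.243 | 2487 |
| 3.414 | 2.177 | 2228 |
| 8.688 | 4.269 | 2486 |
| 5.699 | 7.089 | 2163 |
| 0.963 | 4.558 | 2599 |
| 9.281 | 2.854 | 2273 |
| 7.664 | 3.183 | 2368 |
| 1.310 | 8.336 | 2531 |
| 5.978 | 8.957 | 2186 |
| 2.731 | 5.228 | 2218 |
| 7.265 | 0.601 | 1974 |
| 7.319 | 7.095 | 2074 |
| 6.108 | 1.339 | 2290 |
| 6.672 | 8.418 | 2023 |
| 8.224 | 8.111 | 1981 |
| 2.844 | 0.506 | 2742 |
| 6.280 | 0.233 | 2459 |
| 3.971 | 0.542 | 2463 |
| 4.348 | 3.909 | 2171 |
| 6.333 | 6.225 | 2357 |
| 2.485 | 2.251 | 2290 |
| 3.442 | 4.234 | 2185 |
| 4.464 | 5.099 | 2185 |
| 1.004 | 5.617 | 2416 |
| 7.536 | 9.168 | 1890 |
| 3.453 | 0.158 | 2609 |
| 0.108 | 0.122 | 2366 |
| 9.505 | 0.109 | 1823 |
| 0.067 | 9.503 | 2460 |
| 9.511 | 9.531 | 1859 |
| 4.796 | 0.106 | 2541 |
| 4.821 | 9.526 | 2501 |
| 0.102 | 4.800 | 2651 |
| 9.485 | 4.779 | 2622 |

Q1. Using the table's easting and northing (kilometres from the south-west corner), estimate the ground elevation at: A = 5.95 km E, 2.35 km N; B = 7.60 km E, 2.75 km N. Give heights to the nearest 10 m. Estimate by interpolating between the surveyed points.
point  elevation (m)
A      2310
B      2270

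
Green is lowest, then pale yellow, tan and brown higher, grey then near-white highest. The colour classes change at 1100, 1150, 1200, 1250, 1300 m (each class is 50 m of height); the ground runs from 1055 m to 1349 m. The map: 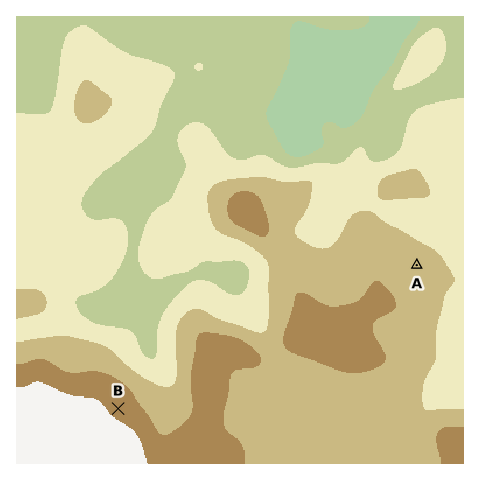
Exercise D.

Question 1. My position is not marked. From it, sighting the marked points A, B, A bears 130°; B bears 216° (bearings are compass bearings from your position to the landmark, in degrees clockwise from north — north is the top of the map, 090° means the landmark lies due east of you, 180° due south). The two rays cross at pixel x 296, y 164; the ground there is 1130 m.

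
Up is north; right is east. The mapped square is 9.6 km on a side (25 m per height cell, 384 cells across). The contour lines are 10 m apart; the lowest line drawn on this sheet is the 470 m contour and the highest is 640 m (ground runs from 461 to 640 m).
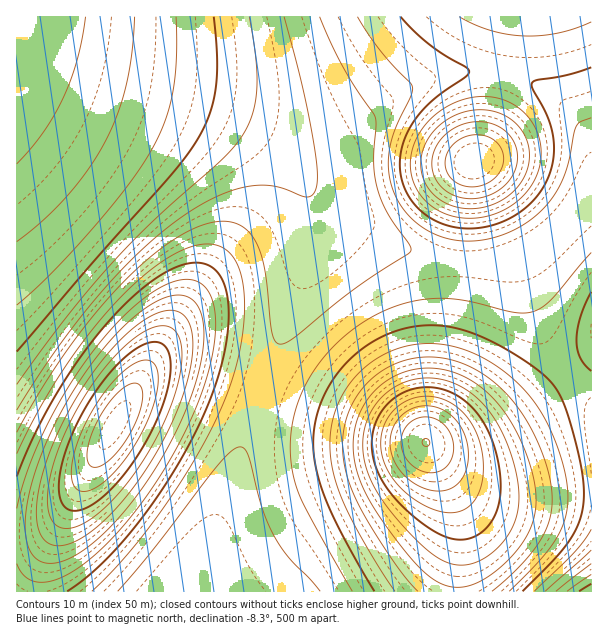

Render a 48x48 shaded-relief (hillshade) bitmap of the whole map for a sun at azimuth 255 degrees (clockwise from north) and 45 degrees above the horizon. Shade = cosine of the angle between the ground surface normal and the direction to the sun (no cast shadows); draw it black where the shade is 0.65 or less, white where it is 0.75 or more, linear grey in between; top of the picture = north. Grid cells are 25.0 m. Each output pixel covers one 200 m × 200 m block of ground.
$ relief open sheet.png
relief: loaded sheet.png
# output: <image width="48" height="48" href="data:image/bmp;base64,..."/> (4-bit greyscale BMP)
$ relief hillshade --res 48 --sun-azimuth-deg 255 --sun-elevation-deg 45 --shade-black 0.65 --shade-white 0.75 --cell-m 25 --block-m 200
<image width="48" height="48" href="data:image/bmp;base64,Qk32BAAAAAAAAHYAAAAoAAAAMAAAADAAAAABAAQAAAAAAIAEAAATCwAAEwsAABAAAAAAAAAAAAAAABEREQAiIiIAMzMzAERERABVVVUAZmZmAHd3dwCIiIgAmZmZAKqqqgC7u7sAzMzMAN3d3QDu7u4A////AKqYd3d3iImZmZmZmaq7zMzMuqmHZVRFVbqYd2ZneIiZmZmZmaq8zMzMuqmHZlVVVbuph2Zmd4iZmZmZmqu8zMzMuqmHdlVVVcy5h2VWZ3iJmZmaqqu8zdzMuqmHdmVVVd26h2VVZniJmZmqqqvM3d3MuqmHdmVVVd3Ll2VVVneImZmqqrvN3d3MupiHZlVVVe7cqGVERWeImZmqqrzN3d3Muph3ZlVVVf7tuXVERFZ4iZqqq7zd7u3cuoh2ZVVVVf/tyoZDNFZ3iZqqq7zd7u7cqYdmVVVVVf/+24ZDM0VniZmqu7ze7/7bqHZlVVRVVf//7JdTMzRWeJmqu8ze//7bmGVURERVVf//7ahkMjNWeJmqu8ze//7bl1RERERVVe///blkMiNFZ4mqu8ze//7KhkQzRERVVu7//sp1MiI1Z4maq7ze7+3JdUMzNEVVZu7//9uWQiI0V4maq7zN7t25dTMzREVWZ93v/+ynUyIjVniaq7vM3cyoZUMzRFVmd83v/+2oZCIjRXiZqru8zMuYZURERVZniMze/+25dDIjRWeJqqu7u7qYZVREVWZ4ibze7u3KhUIiNWeJmqq7uqmYdlVVVmeImrvN7u3LllMjNFeImaqqqqmIdmZmZ3iJqqu83u3bl1QzNFZ4maqqqpmId3Zmd4iZqqq8zd3cqGVDNFZ4iZmqqZmIh3d3eImaq6q7zN3cuXZERFZ3iZmZmZmIiHd3iImaq6qrvM3MuodURFZniZmZmZmYiIiIiImaq5mqu8zMupdlVVZniJmZmZmYiIiIiJmaqpmqq7zMuph2VVZniJmZmZmYiIiIiJmaqpmaq7vMu6l3ZVZniImZmZmZiIiIiJmZqpmaqru7u6mHZmZniImZmZmZmZmYiZmZqpmZqqu7u6mYd2Z3iImZmZmZqpmZiJmZmZmZmqq7u6qYh3d3iImZmZqru6qZiIiZmZmZmqqquqqZiHd3iImZmavMzLqZh3iJmZmZmaqqqqqpmIiIiImZmrzd3LqYd3d4mZmZmaqqqqqpmYiIiJmZm83u3cuYdmZniZmZmZqqqqqqmZiIiJmZq83u7cqXZVVWeJmZmZmqqqqqmZmYmZmZq97u7cqXZURWd5mZmZmqqqqqqZmZmZmZq97u7bqHVERFZ5mZmZmqqqqqqpmZmZmZq83u3LmGVDNFZ5mZmZmqqqqqqqmZmZmZq83d3Kl2VDNFd5mZmZmqqqqqqqqZmZmaqrzMy6l2VERWeJmZmZmqqqqqqqqqqqqqqrvMuqh2VVVniJmZmZqqqqqqqqqqqqqqqqq7uph3ZmZ4iJmZmaqqqqqqqqqqqqqqqqqqqpmHd3eImZmZmaqqqqqqqqqqqqqqqqqqqpmIiIiZmJmZmaqqqqqqqqqqqqqqqqqqqpmZmZmZmJmZmqqqqqqqqqqqqqqqqqqqqqmZmZmZmJmZmqqqqqqqqqqqqqqqqqqqqqqZmZmZmJmZmqqqqqqqqqqqqqqqqqqqqqqZmZmZiJmZmqqqqqqqqqqqqqqqqqqqqqqZmZmZiA=="/>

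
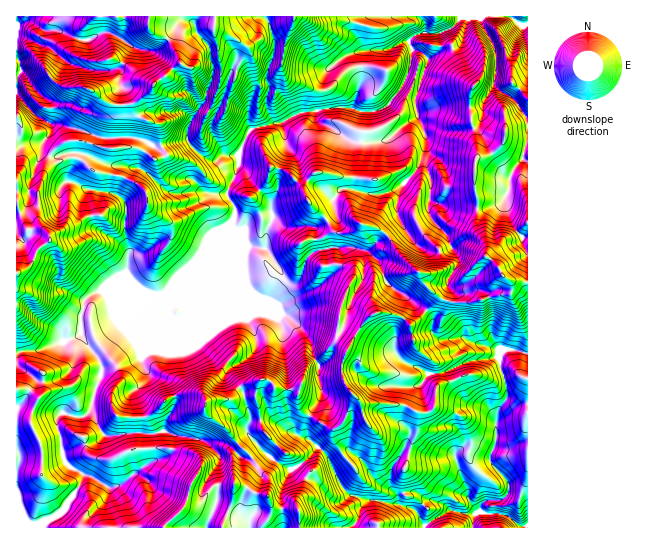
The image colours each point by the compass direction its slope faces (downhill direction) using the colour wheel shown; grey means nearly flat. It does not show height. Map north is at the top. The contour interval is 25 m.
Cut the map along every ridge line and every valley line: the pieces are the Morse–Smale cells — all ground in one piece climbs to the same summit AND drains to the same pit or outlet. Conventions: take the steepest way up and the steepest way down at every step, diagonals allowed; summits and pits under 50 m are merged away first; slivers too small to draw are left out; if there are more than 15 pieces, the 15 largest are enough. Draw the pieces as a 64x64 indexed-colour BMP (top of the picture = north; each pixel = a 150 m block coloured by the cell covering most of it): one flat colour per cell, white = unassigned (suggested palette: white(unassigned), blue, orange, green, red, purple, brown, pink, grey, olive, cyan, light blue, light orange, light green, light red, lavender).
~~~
<image width="64" height="64" href="data:image/bmp;base64,Qk12CAAAAAAAAHYAAAAoAAAAQAAAAEAAAAABAAQAAAAAAAAIAAATCwAAEwsAABAAAAAAAAAA////ALR3HwAOf/8ALKAsACgn1gC9Z5QAS1aMAMJ34wB/f38AIr28AM++FwDox64AeLv/AIrfmACWmP8A1bDFAACVVVVVVVVVVVVVVVVVVVVVVe7u7kRERERAAAAAAAAAmZmVVVVVVVVVVVVVVVVVVVVe7u7u5ERERAAAAAAAAACZmZlVVVVVVVVVVVVVVVVVVV7u7u7kRERAAABERAAAAJmZmZVVVVVVVVVVVVVVVVXu7u7u7u4zMwAAREREQAAAmZmZlVVVVVVVVVVVVVVVVe7u7u7jMzM0QEREREREQACZmZmZVVZlVVVVVVVVVVVV7u7u7uMzMzRERERERERAAJmZmZlWZmZVVVVVVVVVVV7u7u7uMzMzNEREREREREAAmZmZlmZmZmZVVVVVVVVV7u7u7u4zMzM0REREREREAACZmZlmZmZmZmVVVVVVVVXu7u7u4zMzMzNEREREREAAAJmZmWZmZmZmZVVVVVVYgO7u7u4zMzMzM0REREREQAAAmZmZZmZmZmZlVVVVVYgA7u7u4zMzMzMzNEREREREAACZmZZmZmZmZmVVWIiIgA7u7uAzMzMzMzM0REREREQAAJmZlmZmZmZmZmiIiIgADu7gADMzMzMzMzRERERERAAAmZmWZmZmZmZmaIiIgAAAAAAAM7uzMzMzREREREREAACZmZmZlmZmZmZoiIgAAAAAAAALu7MzMzNEREREREQAAJmZmZmWZmZmZmaIiAAAAAAAAAC7uzMzMzREREREREAAmZmZmZlmZmZmZoiIiIgAAAAAALu7MzMzNEREREREQACZmZmZmWZmZmZoiIiIiAAAAAAAu7MzMzMzRERERERAAJmZmZmZZmZmZmiIiIiAAAAAAAC7szMzMzM0REREREAAmZmZmZmWZmZoiIiIiIAAAAAAALuzMzMzMzMzREREQACZmZmZmZZmZoiIiIiIiAAAAAAAu7MzMzMzMzMzREQAAJmZmZmZZmZmiIiIiIiIgAAAAAu7szMzMzMzMzMzMwAAd3eZmZZmZmaIiIiIiIiIAAAAC7u7MzMzMzMzMzMzAAB3d3d5lmZmZmiIiIiIiIgAAAALu7szMzMzMzMzAAAAAHd3d3dmZmZmaIiIiIiIiAAAALu7u7MzMzMzAAAAAAAAd3d3d2ZmZmZoiIiIiIiAAAALu7u7szMzMzMAAAAAAAB3d3d3ZmZmZmaCKIiIiIAAALu7u7u7MzO7swAAAAAAAHd3d3dmZmZmZoIoiIiIAAC7u7u7u7u7u7u/AAAAAAAAd3d3d3ZmZmZmYiKIiIgAAhG7u7u7u7u7v/8AEREAAAB3d3d3d2ZmZiIoIoiIiAIiERG7u7u7u7v///8RERERAHd3d3d3d3dyIiIiKIiAAiIRERG7u7u7v////xEREREAd3d3d3d3dyIiIiIoiIAiIiERERu7u7v/////ERERERF3d3d3d3d3IiIiIiKIgCIiIRERG7u7u//////xEREREXd3d3d3d3ciIiIiIoiCIiIREREbu7u///////ERERERd3d3d3d3dyIiIiIiiIIiIhERERu7u///////8RERERF3d3d3d3dyIiIiIiIogiIhERERERERH/////8REREREXd3d3d3dyIiIiIiIiiCIiERERERERER/////xEREREQcAd3d3ciIiIiIiIiIoIiIREREREREREf///xEREREQBwB3d3dyIiIiIiIiIiIiIiERERERERERH//xERERERAAAHd3dyIiIiIiIiIiIiIiIREREREREREf//ERERERAAAAd3d3IiIiIiIiIiIiIiIhERERERERER//8REREREAAAB3d3ciIiIiIiIiIiIiIhERERERERERH//xEREREQAAAHd3dyIiIiIiIiIiIiIhEREREREREREf//EREREREAAAd3ciIiIiIiIiIiIiIhERERERERERERH/8REREREQAAAHdyIiIiIiIiIiIiIiERERERERERERER/xERERERAAAAd3ciIiIiIiIiIiIiERERERERERERERHxEREREREQAAAndyIiIiIiIiIiIiIREREREREREREREREREREREREADMIiIiIiIiIiIiIiIhEREREREREREREREREREREREQAAzMzMzMwiIiIiIiIiIREREREREd3dERERERERERERAADMzMAADCIiIiIiIiIhERERERHd3d3dEREREREREREAAAAAAAAMIiIiIiIiIiIiERER3d3d3d3REREREREREQAAAAAAAAwiIiIiIiIiIiKqoRHd3d3d3d0RERERERERAAAAAAAADCIiIiIiIiIiKqqqqqra3d3d3RERERERERAAAAAAAAAMwiIiIiIiIiIqqqqqqqrd3d3dERERERERAAAAAAAAAAzMwiIiIiIiIiKqqqqqqq3d3d0RERERERAAAAAAAAAADMzCIiIiIiIiIqqqqqqqrd3d3RERERERAAAAAAAAAAAMzMzCIiIiIiIqqqqqqqqt3d3d0REREREAAAAAAAAMzMzMzMwiIiIiIiKqqqqqqq3d3d3REREREQAAAAAAzMzMzMzMzCIiIiIiIqqqqqqqrd3d3d0RERERAAAAAAzMzMzMzMzMIiIiIiIiqqqqqqqt3d3d3dEREREAAAAMzMzMzMzMzMIiIiIiIiKqqqqqqqqqqt3d3dEREQAAzMzMzMzMzMzMIiIiIiIiIqqqqqqqqqqqqt3d3REQAADMzMzMzMzMzMIiIiIiIiIiqqqqqqqqqqqqrd3dEQAAAMzMzMzMzMzMwiIiIiIiIiqqqqqqqqqqqqqt3d0RAAAA"/>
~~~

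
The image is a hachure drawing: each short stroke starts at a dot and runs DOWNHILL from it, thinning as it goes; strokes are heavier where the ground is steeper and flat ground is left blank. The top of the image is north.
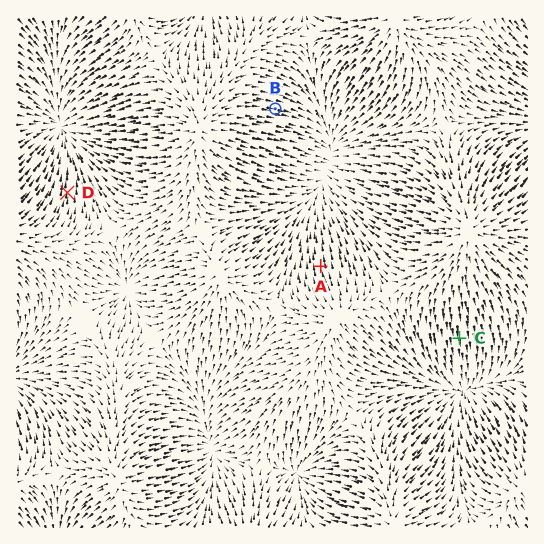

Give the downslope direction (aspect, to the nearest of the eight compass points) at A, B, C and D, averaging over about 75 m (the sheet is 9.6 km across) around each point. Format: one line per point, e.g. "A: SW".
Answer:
A: N
B: E
C: S
D: N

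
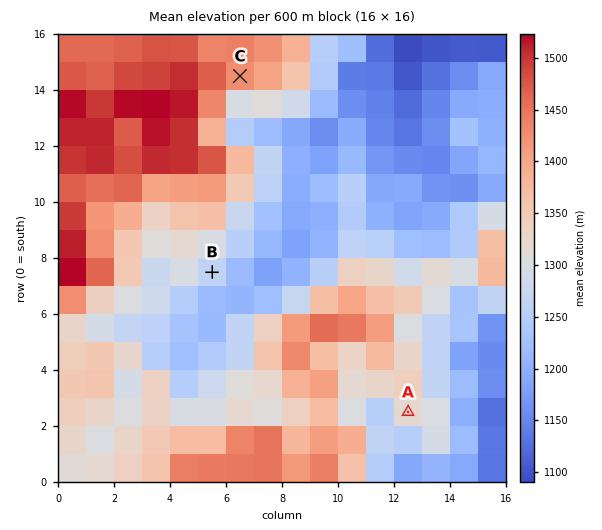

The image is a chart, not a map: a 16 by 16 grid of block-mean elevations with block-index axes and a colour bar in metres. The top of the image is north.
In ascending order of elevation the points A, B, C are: B A C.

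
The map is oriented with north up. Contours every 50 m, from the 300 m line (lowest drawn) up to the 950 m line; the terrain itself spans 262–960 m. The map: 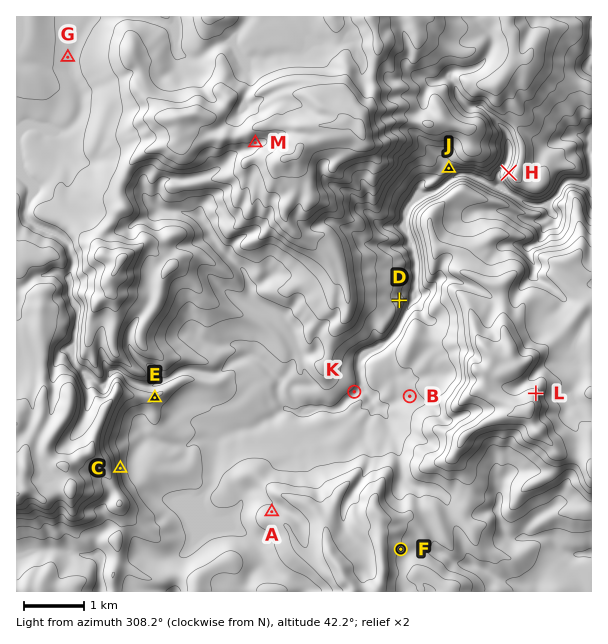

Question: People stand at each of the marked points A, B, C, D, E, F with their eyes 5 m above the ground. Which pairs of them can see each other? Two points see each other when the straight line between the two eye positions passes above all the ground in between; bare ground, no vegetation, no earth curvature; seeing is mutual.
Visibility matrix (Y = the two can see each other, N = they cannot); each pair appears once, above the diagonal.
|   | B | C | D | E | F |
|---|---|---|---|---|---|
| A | N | Y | N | Y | N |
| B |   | Y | N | Y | N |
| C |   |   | N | Y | N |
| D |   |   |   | N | N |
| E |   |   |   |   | N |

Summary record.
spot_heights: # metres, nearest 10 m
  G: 690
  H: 460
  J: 470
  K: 430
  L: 770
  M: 830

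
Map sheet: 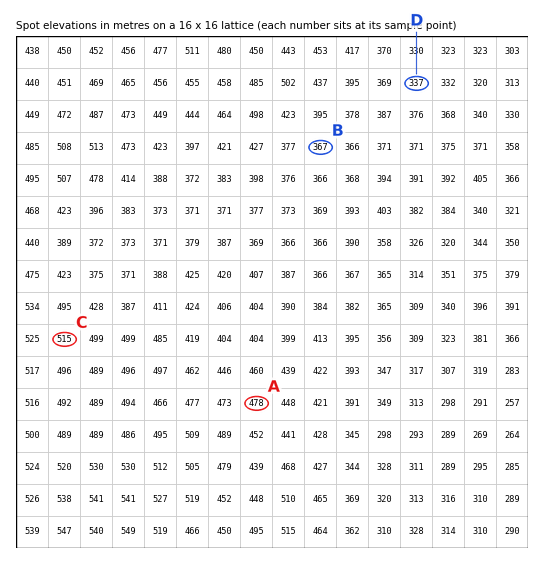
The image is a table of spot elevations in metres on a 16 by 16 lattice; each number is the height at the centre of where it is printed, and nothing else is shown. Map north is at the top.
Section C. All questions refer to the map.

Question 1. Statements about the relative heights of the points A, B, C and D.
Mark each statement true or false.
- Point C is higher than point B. true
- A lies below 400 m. false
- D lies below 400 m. true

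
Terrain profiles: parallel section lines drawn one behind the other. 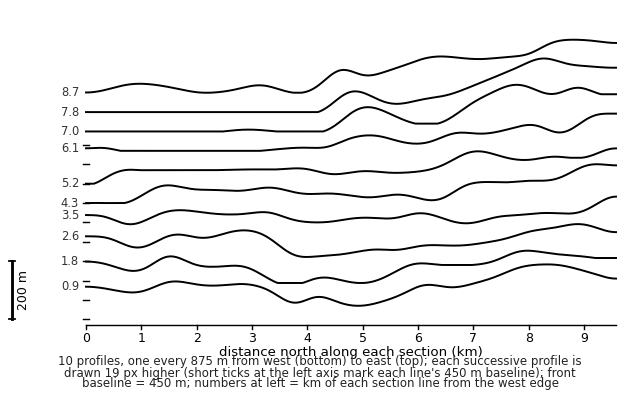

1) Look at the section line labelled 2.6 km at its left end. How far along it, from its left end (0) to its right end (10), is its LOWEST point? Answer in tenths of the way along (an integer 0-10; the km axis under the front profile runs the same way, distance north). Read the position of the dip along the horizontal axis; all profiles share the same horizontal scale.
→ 4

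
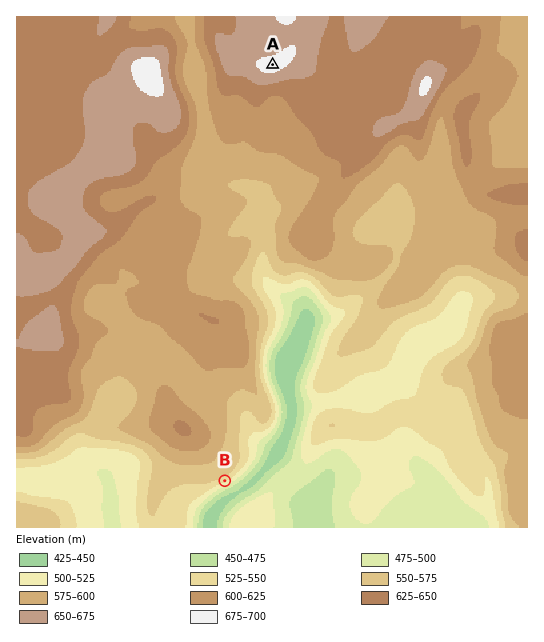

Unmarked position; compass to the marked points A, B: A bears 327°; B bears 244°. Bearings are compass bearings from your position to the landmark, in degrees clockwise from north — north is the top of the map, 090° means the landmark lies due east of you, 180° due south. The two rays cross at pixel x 466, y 363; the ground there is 575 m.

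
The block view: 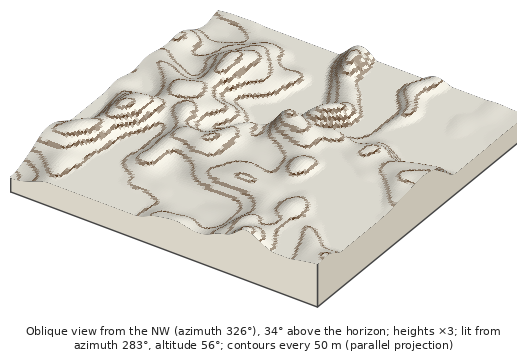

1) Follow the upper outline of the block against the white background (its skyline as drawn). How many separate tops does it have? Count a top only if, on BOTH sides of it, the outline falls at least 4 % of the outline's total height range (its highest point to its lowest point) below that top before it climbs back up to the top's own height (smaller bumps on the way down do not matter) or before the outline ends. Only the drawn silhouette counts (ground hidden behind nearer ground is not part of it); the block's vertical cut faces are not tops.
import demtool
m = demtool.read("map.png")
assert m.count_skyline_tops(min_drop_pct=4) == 2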